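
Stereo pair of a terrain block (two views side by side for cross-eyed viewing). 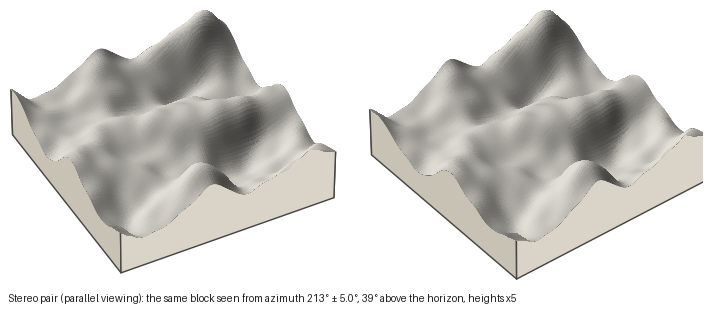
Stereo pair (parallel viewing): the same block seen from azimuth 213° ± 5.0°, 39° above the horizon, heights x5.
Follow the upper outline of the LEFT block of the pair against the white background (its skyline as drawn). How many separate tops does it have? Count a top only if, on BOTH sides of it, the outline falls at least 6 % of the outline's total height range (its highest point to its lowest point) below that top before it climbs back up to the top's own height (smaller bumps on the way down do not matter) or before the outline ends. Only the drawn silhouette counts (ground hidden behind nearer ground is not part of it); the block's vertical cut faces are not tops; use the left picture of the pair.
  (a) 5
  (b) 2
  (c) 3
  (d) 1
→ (b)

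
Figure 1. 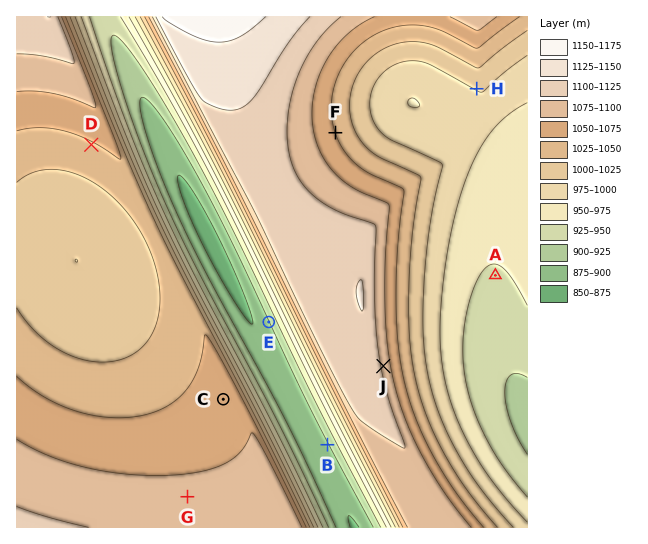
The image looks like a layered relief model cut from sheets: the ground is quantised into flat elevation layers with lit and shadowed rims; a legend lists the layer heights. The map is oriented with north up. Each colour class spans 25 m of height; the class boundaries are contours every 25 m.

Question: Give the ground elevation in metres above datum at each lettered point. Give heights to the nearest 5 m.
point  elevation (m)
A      950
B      895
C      1065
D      1050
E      900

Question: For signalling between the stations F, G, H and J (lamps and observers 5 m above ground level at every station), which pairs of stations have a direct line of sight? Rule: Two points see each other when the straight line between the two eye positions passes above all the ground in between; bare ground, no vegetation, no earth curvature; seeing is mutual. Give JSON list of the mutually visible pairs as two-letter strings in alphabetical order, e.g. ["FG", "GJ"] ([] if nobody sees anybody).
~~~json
["FH", "HJ"]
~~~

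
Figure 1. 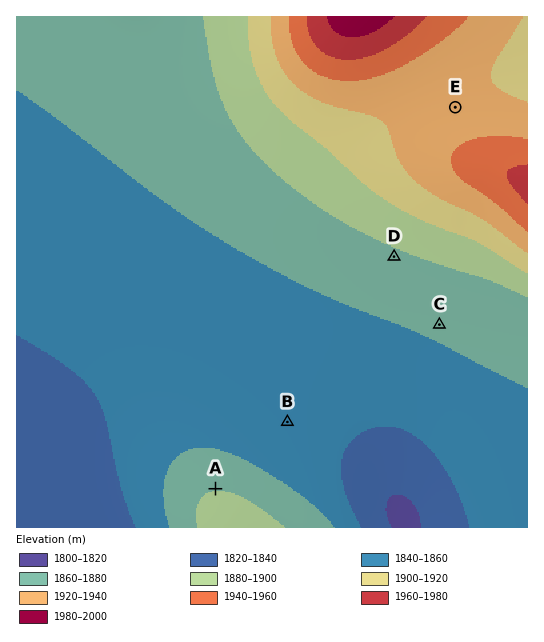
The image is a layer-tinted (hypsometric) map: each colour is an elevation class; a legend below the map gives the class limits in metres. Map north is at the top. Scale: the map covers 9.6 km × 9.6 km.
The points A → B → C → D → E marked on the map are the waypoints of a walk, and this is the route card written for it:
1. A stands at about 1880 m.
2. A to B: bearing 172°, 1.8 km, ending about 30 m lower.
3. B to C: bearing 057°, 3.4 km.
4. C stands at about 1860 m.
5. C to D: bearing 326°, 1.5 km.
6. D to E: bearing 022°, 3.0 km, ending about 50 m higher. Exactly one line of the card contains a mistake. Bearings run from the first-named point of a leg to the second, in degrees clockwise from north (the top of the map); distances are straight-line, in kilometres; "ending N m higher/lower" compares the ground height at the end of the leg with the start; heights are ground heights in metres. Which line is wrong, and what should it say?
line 2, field bearing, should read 47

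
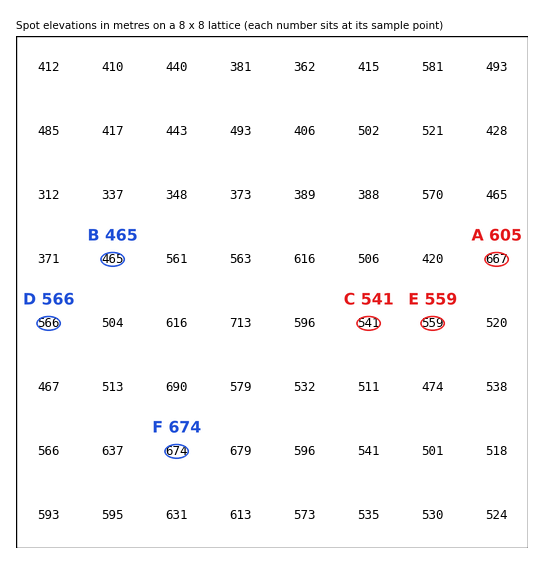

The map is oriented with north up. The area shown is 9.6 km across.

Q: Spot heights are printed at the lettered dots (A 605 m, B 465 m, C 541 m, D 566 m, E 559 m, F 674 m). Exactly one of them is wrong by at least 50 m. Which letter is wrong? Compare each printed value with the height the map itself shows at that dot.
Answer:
A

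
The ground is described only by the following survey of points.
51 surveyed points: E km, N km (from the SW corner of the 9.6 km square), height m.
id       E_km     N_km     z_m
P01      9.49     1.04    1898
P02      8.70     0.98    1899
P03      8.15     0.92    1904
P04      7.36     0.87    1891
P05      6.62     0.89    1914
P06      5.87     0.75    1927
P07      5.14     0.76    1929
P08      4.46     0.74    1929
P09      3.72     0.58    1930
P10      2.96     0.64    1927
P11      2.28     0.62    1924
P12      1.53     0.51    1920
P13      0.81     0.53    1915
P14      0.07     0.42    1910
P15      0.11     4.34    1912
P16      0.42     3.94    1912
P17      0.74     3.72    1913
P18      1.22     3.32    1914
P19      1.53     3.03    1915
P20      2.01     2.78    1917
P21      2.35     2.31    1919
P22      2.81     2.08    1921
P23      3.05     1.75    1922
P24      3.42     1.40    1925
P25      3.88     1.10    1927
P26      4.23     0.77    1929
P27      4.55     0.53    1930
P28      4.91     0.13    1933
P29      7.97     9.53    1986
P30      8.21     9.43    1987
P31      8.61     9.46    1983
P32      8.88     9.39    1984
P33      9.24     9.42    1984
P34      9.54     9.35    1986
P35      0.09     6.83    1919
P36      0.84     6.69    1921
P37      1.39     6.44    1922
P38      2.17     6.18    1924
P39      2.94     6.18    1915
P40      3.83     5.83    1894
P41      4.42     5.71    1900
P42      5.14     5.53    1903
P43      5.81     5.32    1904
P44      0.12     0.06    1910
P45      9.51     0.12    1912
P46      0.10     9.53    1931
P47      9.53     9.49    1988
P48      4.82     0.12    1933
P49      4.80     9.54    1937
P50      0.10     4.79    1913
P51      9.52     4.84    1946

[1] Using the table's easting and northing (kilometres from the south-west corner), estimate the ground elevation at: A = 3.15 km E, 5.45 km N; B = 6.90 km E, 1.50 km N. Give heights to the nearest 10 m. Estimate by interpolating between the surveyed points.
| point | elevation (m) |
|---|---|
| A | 1920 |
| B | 1890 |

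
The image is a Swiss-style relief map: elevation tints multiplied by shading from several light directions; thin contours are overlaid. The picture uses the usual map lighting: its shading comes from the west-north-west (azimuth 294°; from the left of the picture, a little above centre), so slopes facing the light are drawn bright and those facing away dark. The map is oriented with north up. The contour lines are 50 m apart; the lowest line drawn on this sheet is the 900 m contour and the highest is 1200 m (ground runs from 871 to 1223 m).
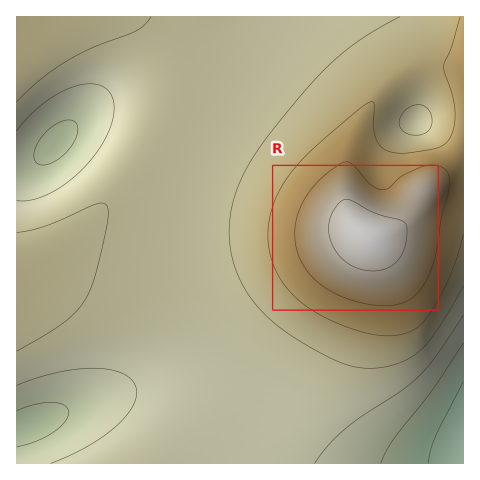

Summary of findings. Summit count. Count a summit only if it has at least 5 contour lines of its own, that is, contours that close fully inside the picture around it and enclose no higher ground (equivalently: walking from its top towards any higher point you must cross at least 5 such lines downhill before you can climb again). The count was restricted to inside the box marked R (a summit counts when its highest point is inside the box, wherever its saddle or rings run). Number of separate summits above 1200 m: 0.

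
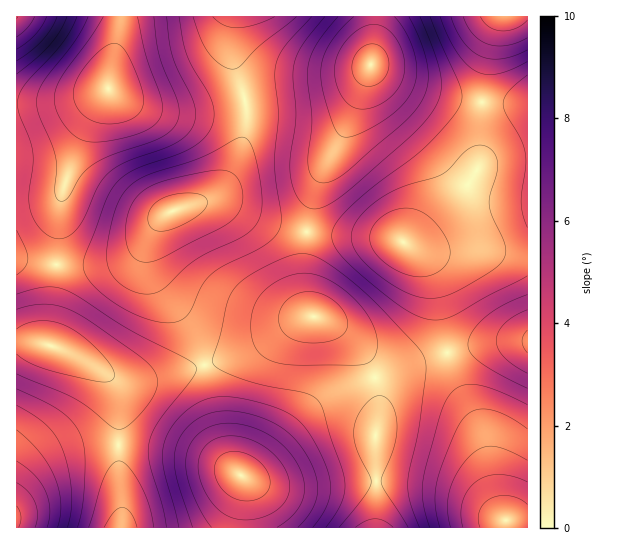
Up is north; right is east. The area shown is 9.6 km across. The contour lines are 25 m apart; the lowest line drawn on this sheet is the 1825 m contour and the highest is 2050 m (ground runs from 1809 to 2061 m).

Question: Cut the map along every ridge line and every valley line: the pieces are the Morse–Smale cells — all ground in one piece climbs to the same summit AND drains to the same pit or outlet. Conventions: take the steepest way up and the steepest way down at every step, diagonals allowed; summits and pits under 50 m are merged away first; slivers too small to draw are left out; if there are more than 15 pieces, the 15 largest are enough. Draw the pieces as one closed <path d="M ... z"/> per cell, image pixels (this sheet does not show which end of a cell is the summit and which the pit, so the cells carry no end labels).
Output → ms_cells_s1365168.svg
<path d="M234 16l-113 0-14 73-34 11-57 5 1 154 41 6 37 0 22-4 17-9 29-36 16-8 30-9 14-13 16-31 8-30-2-24-12-38-2-16z"/><path d="M371 65l-23 58-29 58-8 26-4 24 19 4 60 2 13 3 20 9 15 3 57-1 36 4 1-150-59-4-38-8-29-10z"/><path d="M314 316l-23 8-28 19-21 10-38 13 20 84 5 12 14 15 2 6 0 45 131-1-1-88 4-21 0-27-3-12-8-18-9-14-21-19z"/><path d="M374 16l-139 0-2 2-2 29 2 16 14 44-2 26-6 22-12 26-14 15-12 7 22 0 40 18 27 8 17 2 4-24 8-26 29-58 23-57 4-33z"/><path d="M217 201l-18 2-32 10-8 9-6 11-4 16 4 25 10 17 25 34 11 21 6 19 37-12 21-10 28-19 21-9-5-10-3-16 0-39 3-17-44-12-26-13z"/><path d="M29 341l-13 1 0 185 105 1 0-38-2-17-2-84-10-14-30-19-26-11z"/><path d="M447 353l-60 18-10-2-9-8 11 30 0 27-4 21 2 89 128-1 0-8-5-8-8-26-9-50-23-46z"/><path d="M157 224l-23 28-23 11-16 2-37 0-41-6-1 82 23 2 16 4 68 34 31-2 49-14-4-19-11-21-25-34-12-25-2-17z"/><path d="M203 365l-64 16-16 0-14-4 6 6 4 11 0 79 2 17 1 38 122-1 1-44-2-6-14-15-5-12-15-68z"/><path d="M313 232l-6 1-3 17 0 39 3 16 6 11 14 5 15 10 15 14 15 20 7 6 19-3 49-15-12-72-6-14-15-18-20-10-68-4z"/><path d="M527 16l-152 0-4 49 7 6 24 12 29 10 50 10 46 1z"/><path d="M527 341l-44 3-35 9 8 26 25 52 14 64 5 16 6 9 22-2z"/><path d="M414 247l-3 0 13 12 11 22 8 54 4 18 36-9 45-3-1-86-36-4-57 1z"/><path d="M119 16l-102 0-1 87 23 1 26-3 42-12 13-63z"/><path d="M527 519l-21 1-1 7 22 1z"/>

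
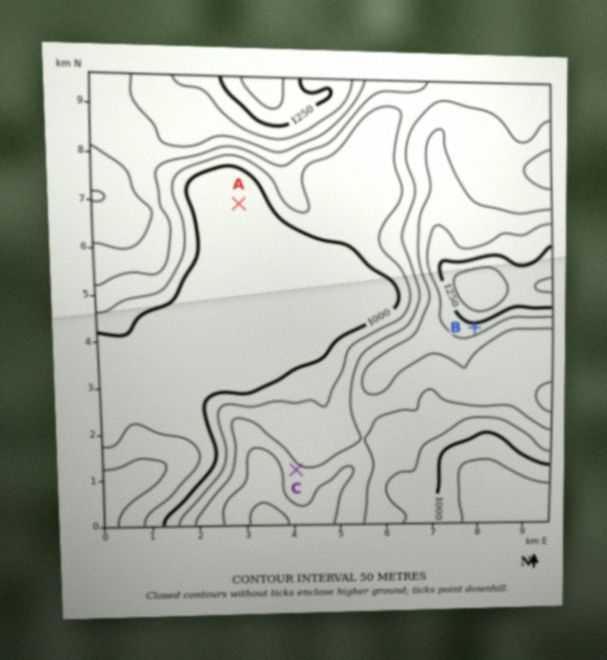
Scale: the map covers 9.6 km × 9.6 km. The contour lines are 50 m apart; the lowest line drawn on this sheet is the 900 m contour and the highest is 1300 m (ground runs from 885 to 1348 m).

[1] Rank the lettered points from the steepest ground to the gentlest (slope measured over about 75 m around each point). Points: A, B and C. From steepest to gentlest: B C A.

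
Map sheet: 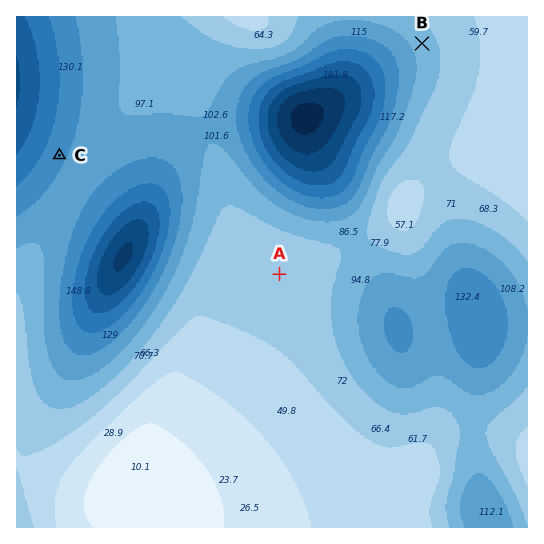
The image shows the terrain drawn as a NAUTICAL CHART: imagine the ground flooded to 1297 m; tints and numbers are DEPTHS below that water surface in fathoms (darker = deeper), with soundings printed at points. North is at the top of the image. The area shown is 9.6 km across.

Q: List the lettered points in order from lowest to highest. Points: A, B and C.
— C B A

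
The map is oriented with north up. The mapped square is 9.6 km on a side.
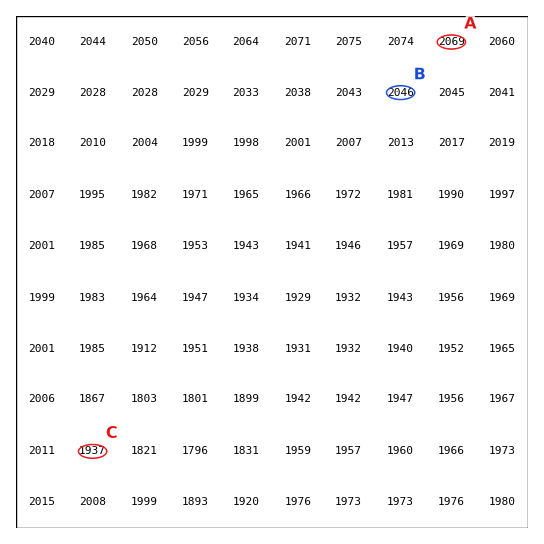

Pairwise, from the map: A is higher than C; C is lower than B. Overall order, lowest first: C B A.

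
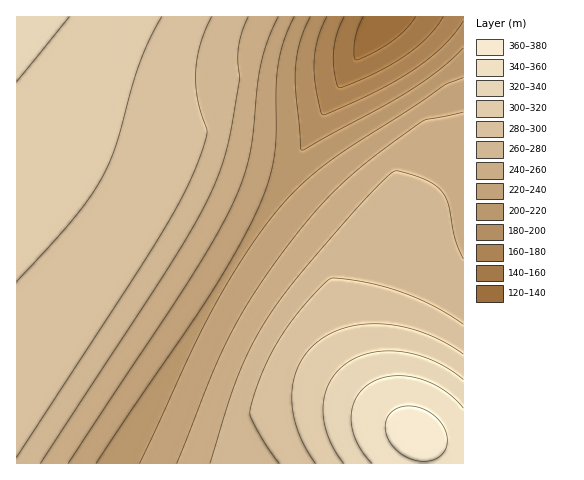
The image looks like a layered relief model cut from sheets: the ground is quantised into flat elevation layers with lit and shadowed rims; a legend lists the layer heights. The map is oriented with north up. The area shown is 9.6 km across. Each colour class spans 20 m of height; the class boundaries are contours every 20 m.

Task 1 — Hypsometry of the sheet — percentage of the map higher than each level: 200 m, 93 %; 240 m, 74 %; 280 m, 44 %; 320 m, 8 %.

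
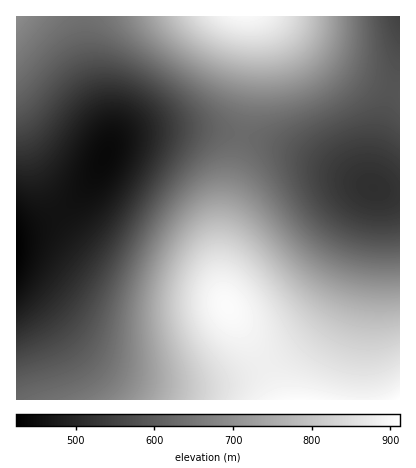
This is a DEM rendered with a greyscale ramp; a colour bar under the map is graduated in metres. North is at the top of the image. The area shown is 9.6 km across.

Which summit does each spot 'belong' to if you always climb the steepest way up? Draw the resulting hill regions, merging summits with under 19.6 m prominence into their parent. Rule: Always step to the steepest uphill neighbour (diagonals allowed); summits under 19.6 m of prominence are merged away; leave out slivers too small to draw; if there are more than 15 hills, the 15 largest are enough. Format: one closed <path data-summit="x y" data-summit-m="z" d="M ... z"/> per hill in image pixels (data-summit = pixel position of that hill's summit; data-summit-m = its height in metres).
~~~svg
<path data-summit="228 306" data-summit-m="904" d="M198 129l-46 1-32 8-11 10-18 34-23 24-28 18-24 8 0 50 18 13 39 43 21 20 20 13 36 11 44 3 34-6 44-18 30-21 17-20 15-26 28-84 11-22-53-26-36-15-38-11z"/><path data-summit="244 16" data-summit-m="899" d="M400 16l-314 0 1 40 6 24 16 48 0 18 11-8 24-7 54-2 26 3 34 7 36 12 78 36 0-15 6-32 22-78z"/><path data-summit="400 400" data-summit-m="912" d="M400 63l-24 87-4 22 1 16-11 22-28 84-15 26-17 20-30 21-44 18-34 6-44-3-28-8-28-16-21-20-39-43-18-13 0 118 384 0z"/><path data-summit="16 16" data-summit-m="694" d="M84 16l-68 0 0 215 24-7 28-18 23-24 18-36 0-18-16-48-6-24z"/>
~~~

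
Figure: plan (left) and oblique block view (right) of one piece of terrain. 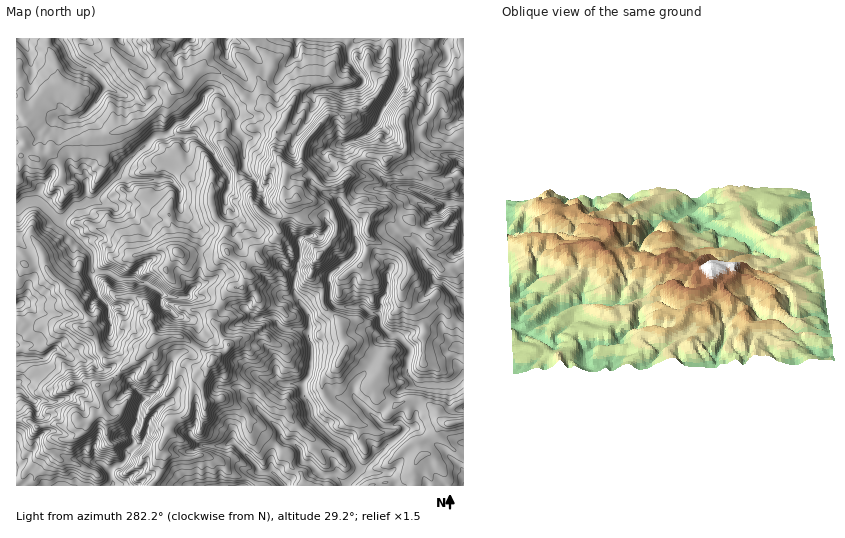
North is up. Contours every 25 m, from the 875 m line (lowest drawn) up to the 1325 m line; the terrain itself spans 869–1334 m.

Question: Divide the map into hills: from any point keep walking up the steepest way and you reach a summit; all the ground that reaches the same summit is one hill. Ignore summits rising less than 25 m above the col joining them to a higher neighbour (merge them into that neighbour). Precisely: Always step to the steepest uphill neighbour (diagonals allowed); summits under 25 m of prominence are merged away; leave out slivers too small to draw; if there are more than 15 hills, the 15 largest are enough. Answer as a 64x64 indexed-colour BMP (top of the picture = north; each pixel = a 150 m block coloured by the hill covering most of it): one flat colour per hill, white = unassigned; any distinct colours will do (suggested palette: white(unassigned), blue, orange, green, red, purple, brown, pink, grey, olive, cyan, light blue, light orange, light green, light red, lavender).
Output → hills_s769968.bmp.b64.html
<image width="64" height="64" href="data:image/bmp;base64,Qk12CAAAAAAAAHYAAAAoAAAAQAAAAEAAAAABAAQAAAAAAAAIAAATCwAAEwsAABAAAAAAAAAA////ALR3HwAOf/8ALKAsACgn1gC9Z5QAS1aMAMJ34wB/f38AIr28AM++FwDox64AeLv/AIrfmACWmP8A1bDFAEREREREEREzMxEzMzMRERERERERERERERERERERERERRERERERBETMzMzMzMxERERERERERERERERERERERERFEREREREEUMzMzMzMzERERERERERERERERERERERERERRERERERERDMzMzMzMREREREREREREREREREREREREeEUREREREREQzMzMzMREREREREREREREREREREREREe4RFEREREREREMzMzMzEREREREREREREREREREREREe7hEUREREREREQTMzMzMRERERERERERERERERERERHu7uERFERERERERBEzMzMRERMRERERERERERERERERHu7u4REUREREREREMzMzMzMzMxERERERERERERERERHu7u7hERREREREREQzMzMzMzMxERERERERZmEREREREe7u7uERRERERERERDMzMzMzMzERERERERZmYRERERER7u7u4RFEREREREREQzMzMzMzERERERERFmZmERERERHu7uERERERRERERERDMzMzMzMRETMxERFmZmZhEREREe7u4RERERERREREREVTMzMzMxETMzMREWZmZmERERERHu7hERERERFERERFVVUzMzMzMzMzMxERZmZmYREREREREREREREREUREREVVVVMzMzMzMzMzEREWZmZmEREREREREREREREURERDM1VVUzMzMzMzMzMRERZmZmZhERERERERERERERREERM1VVVTMzMzMzMzMxERFmZmZmYRERERERERu7ERERERE1VVVVUzMzMzMzMzEREWZmZmZhERERERERu7u7u7EREVVVVVVVUzMzMzMzERERZmZmZmERERERERG7u7u7u7sRVVVVVVVVMzMzMzERERFmZmZmZhERERERERu7u7u7u7VVVVVVVVUzMzMzMREREWZmZmZmYREREREREbu7u7u7tVVVVVVVVTMzMzMzERERZmZmZmZhERERERERu7u7u7u1VVVVVVVTMzMzMzMxERERZmZmZhERERERERu7uxEbu7VVVVVVUzMzMzMzd3EREREWZmZmERERERERGxEREREbtVVVVVMzMzMzMxd3cREd0RFmZhERERERERERERERERtVVVVVUzMzMxEREXd3Ed3d0REREREREREREREREREREVVVVVVYiIERERERd3d33d3REREREREREREREREREREVVVVVWIiIiBERERd3d3fd3dERERERERERERERERERERVVVViIiIiIdxERd3d3d93d0RERERERERERERERERERFVERGIiIiIh3d3d3d3dx3d3RERERERERERERERERERERERERiIiIiHd3d3d3dxHd3d0RERERERERERERERERERERERGIiIiId3d3d3dxER3d3d0REZmZERERERERERERERERGIiIiIh3d3d3dxERHd3d3dmZmZmREREREREREREREREYiIiIiHd3d3dxERHd3d3RGZmZmZERERERERERERERERiIiIiId3d3d3ERER3dERGZmZmZkRERERERERERERERGIiIiIh3d3d3EREREREREZmZmZkRERERERERERERERGIiIiIgREXd3ERERERERERmZmZkREREREREREREREREYiBERgRERF3ERERERERERGZmZmREREREREREREREREYiBEREREREXERERERERERGZmZmZERGZERqhERERERERERERERERERERERERERERERmZmZmZmZkRGqoRERESIREREREREREREREREREREREREZmZmZmZEREaqqERERIiERERERERERERERERERERERERERGZnMwRERqqoREREiIhEREREREREREREREREREREREREczMzBERGqqqEREiIiIREREREREREREREREREREREREczMzBEREaqqqqoiIiIhEREREREREf/xERERERERERHMzMzBERERqqqqqiIiIiIREREREREf//ERERERERERHMzMzMwRERGqqqqiIiIiIiEREREREf//8RERERERERHMzMzMzBEREaqqqqIiIiIiIhEREREf///xEREREREREczMzMzMERERqqqqIiIiIiIiIREREf////ERERERERERHMzMERERERGqqqoiIiIiIiIiIv//////ERERERERERERzMEREREREaqqqiIiIiIiIiIiL/////ERERERERERERERERERERERqqqqoSIiIiIiIiIi////8RERERERERERERERERERERGqoRERESIiIiIiIiIv/xEREREREREREREREREREREREaoREREREiIiIiIiIiIhERERERERERERERERERERERERqhERERERIiIiIiIiIiERERERERERERERERERERERERGqERERERESIiIiIiIiIhEREREREREREREREREREREREaoRERERERIiIiIiIiIiIRERERERERERERERERERERERGhERERERIiIiIiIiIiIhERERERERERERERERERERERERERERESIiIiIiIiIiIiIREREREREREREREREREREREREREREiIiIiIiIiIiIiIhERERERERERERERERERERERERERESIiIiIiIiIiIiIiERERERERERERERERERERERERERESIiIiIiIiIiIiIiIRERERERERERERERERERERERERERIiIiIiIiIiIiIiIhERERERERERERERERERERER"/>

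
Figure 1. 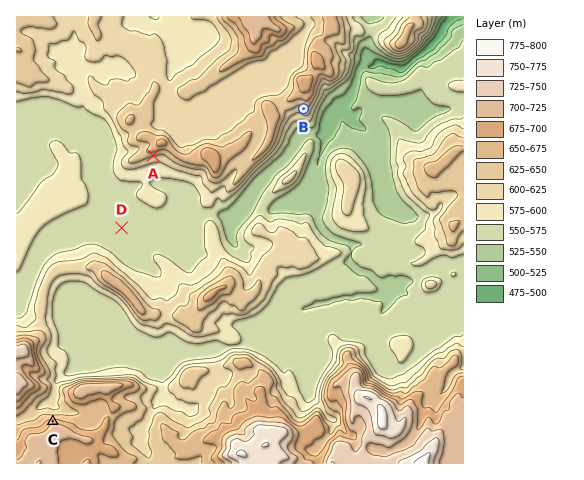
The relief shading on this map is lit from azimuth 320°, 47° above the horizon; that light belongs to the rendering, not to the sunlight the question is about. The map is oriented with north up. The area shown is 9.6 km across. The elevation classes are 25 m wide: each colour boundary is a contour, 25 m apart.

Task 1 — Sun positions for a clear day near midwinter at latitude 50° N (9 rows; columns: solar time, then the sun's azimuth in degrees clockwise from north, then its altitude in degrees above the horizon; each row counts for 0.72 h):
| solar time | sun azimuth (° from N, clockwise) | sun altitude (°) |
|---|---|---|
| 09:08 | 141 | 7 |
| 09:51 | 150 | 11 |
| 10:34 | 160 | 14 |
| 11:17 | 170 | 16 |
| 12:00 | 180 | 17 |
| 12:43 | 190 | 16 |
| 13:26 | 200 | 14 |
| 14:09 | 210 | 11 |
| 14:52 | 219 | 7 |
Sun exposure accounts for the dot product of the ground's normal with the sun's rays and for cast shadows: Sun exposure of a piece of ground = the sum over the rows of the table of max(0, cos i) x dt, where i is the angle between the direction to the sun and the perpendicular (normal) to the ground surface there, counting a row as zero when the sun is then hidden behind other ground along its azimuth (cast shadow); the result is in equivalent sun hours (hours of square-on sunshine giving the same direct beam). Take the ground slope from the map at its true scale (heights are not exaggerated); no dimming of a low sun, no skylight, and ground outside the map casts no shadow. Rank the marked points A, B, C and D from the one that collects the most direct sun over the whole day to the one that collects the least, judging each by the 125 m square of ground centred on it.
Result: A > B > D > C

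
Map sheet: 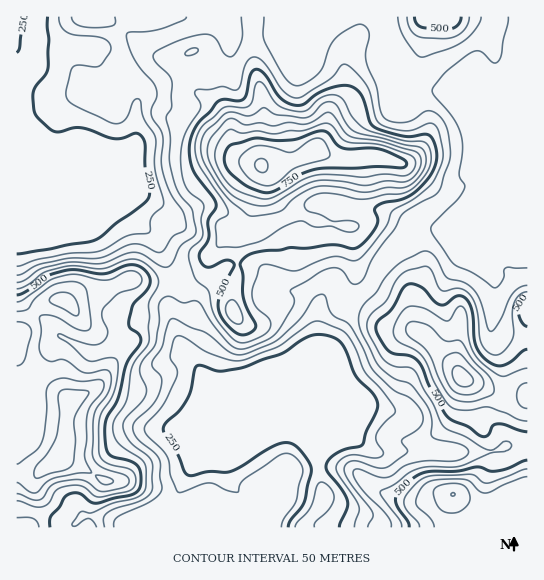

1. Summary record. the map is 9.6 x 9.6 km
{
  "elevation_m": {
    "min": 180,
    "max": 860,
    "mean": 420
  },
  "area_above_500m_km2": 27.5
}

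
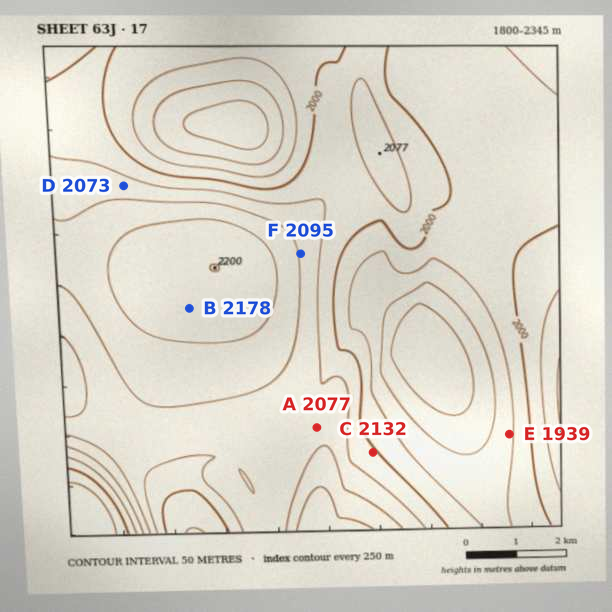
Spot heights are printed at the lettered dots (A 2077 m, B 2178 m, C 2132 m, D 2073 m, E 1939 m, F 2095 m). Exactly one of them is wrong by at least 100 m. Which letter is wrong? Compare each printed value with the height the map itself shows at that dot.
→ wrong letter C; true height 2007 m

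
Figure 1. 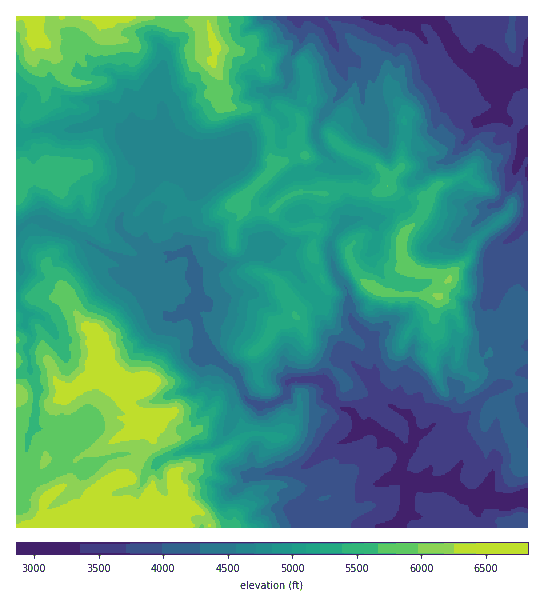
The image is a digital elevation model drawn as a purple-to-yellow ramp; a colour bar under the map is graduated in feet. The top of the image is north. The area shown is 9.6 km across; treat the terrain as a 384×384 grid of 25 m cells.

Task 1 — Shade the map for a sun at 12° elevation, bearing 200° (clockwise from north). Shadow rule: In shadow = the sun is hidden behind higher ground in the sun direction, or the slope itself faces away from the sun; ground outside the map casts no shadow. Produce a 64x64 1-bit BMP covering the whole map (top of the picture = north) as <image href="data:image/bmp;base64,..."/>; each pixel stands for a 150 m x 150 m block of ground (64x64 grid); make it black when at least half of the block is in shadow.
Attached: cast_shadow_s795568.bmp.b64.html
<image width="64" height="64" href="data:image/bmp;base64,Qk0+AgAAAAAAAD4AAAAoAAAAQAAAAEAAAAABAAEAAAAAAAACAAATCwAAEwsAAAIAAAAAAAAA////AAAAAADAADLvwABwQPEAYP/gAHDf74Mj/8AAAf8Hv2f/gBAH/xPf5/+AH7/jHePv//APvwAP/+//+AOWAAZ////8AYAAAj9//A4AgAAADz/4A49AAAAAD/AB5wAAHhgP8IB+EAAYBA//wDxMAEABh//gYMAAAAAH//nDgAAAAf///4YAAHAAf//vDAAY4gA/+P8YBgjng//5/nAGAefP//D88ARhb5//8AHgAODPH//gAMAAYN8//8AAAAAA/j//wAYQAADeP//ABHAAQPx//8AA4IDA8P//wNhAAfDB///BgMAB8AH//8AYAAPwQ///wDiD/uBT//+AcY/44Cf//wDzngPwD///D+O+P/AH//8P4z5/8B///wfDPv/wP///AQMMf/Q///8AAOR/wj//4AAAeL/hPB/AAA54z/AAB8AAABDH/QADAIEAAEf/AAAAcMAAA+8AAAB4fjjwHwAAADx/+f5/AAAAHh/yP/9AEAAeA8f//89wAA7HH///z/gABM5///9/+AAAzP///z/4AAAN////B/AAAA//f/4AMAABj/4//gAAAAs//n//AIAAP/P8//8AAAA/9/j//wAAAD9n+f//A/AAPOf5//8BcAA47/v//wAAACF/+//9AAAAA//n//kAAcB7/5//MBgHgH//v/4AGAAA/////gAAAAD////+AA=="/>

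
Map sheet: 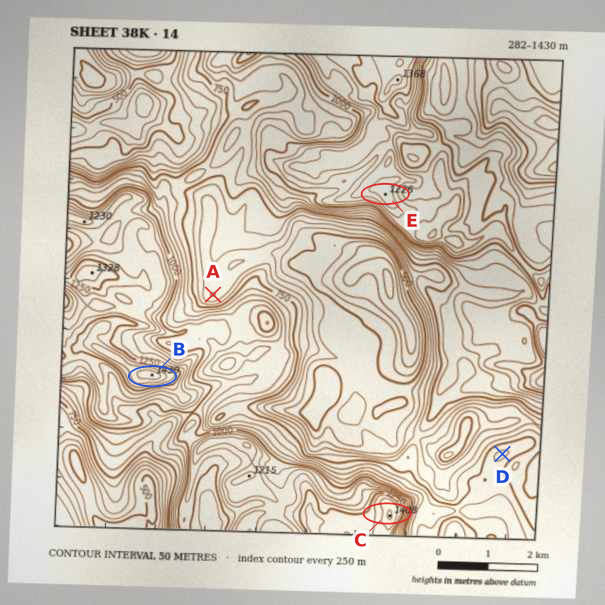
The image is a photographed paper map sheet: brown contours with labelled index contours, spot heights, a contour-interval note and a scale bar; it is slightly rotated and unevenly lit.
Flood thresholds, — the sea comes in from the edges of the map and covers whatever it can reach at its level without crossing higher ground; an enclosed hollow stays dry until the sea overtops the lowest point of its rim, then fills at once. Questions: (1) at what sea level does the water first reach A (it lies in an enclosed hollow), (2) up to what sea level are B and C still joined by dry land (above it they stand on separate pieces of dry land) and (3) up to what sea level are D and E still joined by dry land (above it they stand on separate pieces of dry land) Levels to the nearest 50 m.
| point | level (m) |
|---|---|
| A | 650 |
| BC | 1000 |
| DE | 750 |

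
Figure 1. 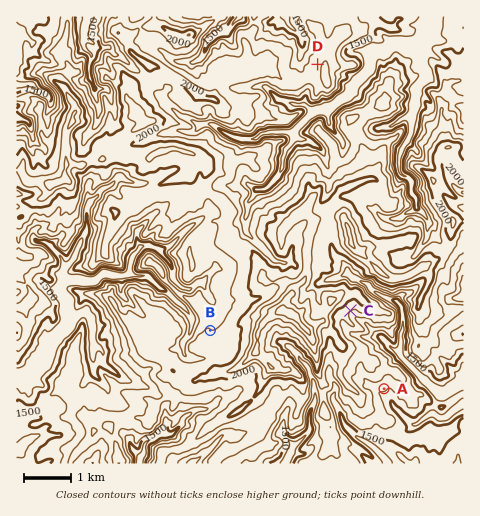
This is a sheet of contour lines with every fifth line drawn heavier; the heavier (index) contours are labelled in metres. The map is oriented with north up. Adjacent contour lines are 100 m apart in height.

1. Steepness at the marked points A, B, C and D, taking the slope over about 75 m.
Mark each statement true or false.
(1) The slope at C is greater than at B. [true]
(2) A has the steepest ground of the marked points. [false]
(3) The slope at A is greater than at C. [false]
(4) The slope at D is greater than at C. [false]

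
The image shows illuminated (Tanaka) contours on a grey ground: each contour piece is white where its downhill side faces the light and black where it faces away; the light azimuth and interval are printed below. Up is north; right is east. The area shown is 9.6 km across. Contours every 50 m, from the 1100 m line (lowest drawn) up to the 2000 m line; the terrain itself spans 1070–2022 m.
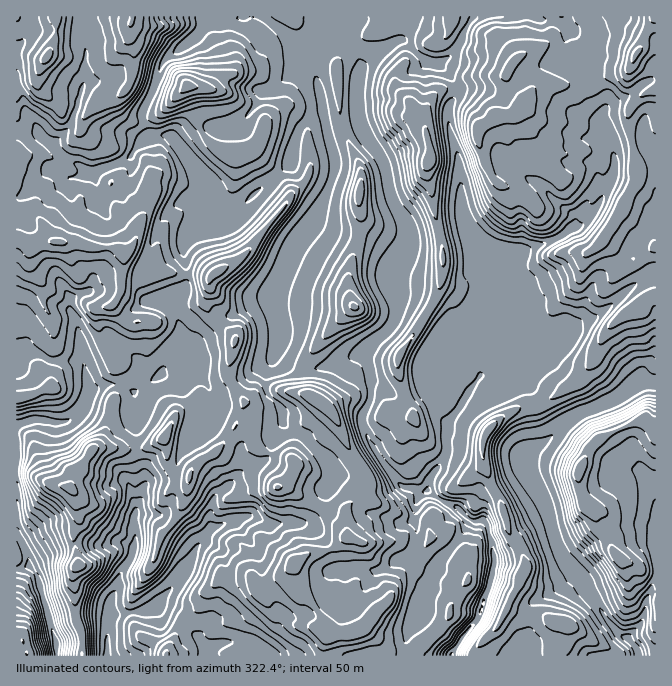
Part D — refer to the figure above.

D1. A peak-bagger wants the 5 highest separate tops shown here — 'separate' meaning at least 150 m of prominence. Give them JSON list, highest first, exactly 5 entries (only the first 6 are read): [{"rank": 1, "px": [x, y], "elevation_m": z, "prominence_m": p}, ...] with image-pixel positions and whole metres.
[{"rank": 1, "px": [47, 57], "elevation_m": 2022, "prominence_m": 952}, {"rank": 2, "px": [189, 85], "elevation_m": 1869, "prominence_m": 276}, {"rank": 3, "px": [430, 160], "elevation_m": 1795, "prominence_m": 228}, {"rank": 4, "px": [217, 272], "elevation_m": 1770, "prominence_m": 209}, {"rank": 5, "px": [70, 488], "elevation_m": 1761, "prominence_m": 218}]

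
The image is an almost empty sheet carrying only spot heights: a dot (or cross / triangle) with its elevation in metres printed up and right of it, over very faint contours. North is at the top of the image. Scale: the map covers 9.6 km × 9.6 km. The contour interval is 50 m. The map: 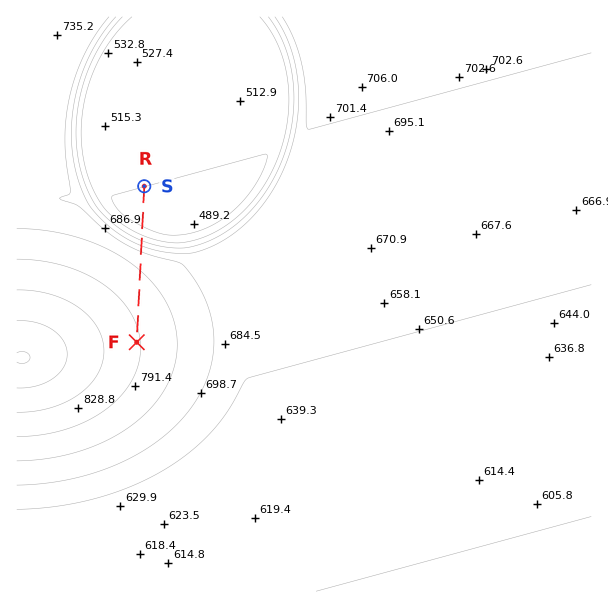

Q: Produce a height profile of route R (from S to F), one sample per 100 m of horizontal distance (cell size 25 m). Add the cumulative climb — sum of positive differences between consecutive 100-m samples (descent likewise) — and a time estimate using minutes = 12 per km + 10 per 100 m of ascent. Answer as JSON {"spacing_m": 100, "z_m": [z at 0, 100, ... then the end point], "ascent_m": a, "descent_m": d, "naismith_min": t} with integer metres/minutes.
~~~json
{"spacing_m": 100, "z_m": [500, 499, 498, 496, 495, 494, 493, 507, 543, 596, 654, 703, 732, 742, 750, 756, 763, 769, 775, 781, 786, 790, 795, 798, 801, 803, 805, 805], "ascent_m": 311, "descent_m": 7, "naismith_min": 62}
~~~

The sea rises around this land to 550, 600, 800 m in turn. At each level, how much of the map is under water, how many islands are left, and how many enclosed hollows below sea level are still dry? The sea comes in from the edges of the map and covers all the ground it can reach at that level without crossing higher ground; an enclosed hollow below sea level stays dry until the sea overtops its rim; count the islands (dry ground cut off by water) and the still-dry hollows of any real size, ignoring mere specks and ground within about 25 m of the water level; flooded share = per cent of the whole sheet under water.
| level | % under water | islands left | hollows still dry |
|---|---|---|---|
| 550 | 12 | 0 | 0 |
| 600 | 16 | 0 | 0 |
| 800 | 95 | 0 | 0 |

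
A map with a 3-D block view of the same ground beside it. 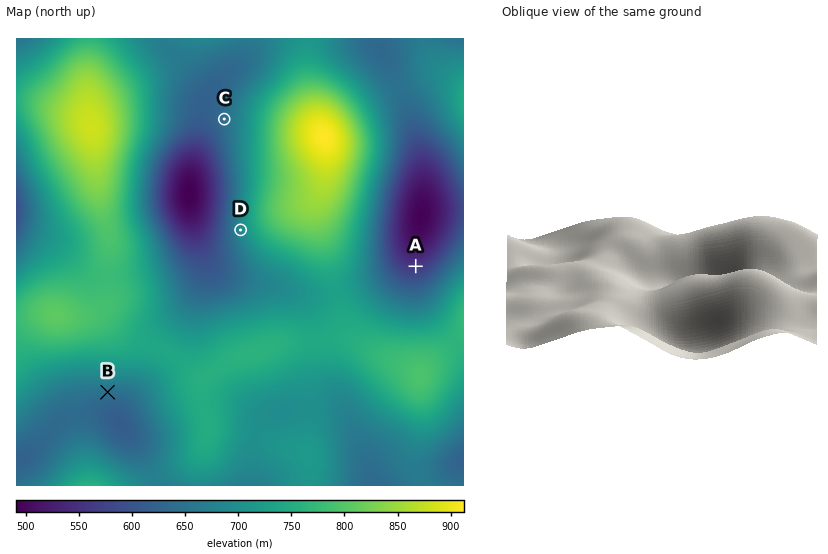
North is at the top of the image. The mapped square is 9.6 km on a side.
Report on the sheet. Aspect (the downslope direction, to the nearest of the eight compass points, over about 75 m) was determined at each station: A N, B S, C W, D W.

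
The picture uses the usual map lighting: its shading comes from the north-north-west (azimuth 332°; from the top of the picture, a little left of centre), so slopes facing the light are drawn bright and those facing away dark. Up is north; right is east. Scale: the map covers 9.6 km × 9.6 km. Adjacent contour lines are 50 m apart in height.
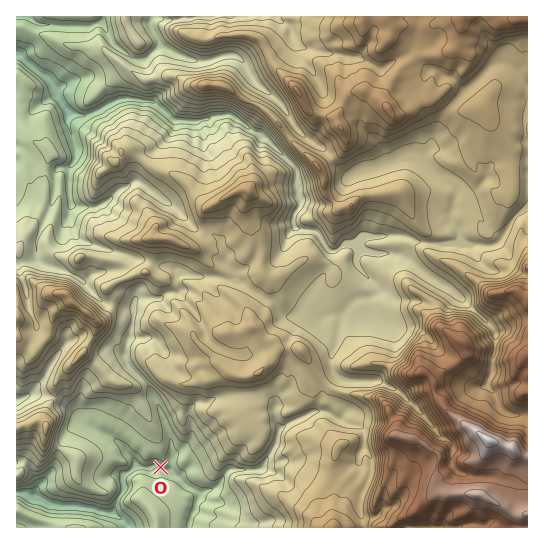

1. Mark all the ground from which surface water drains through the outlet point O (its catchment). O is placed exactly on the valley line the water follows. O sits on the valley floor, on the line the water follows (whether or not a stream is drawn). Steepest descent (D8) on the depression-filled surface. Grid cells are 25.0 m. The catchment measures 21.722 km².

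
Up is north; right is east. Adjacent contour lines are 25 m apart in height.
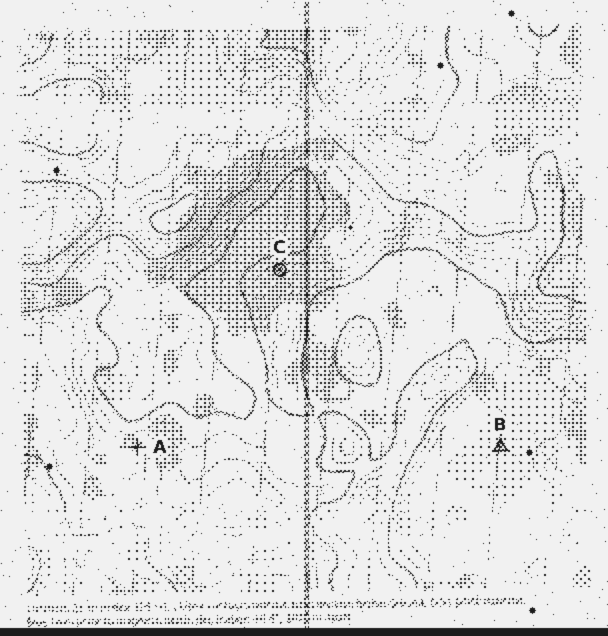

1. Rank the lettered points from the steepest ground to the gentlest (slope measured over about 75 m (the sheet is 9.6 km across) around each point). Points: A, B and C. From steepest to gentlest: C A B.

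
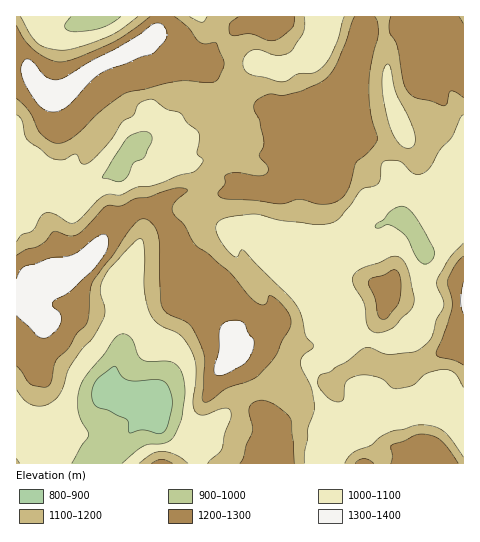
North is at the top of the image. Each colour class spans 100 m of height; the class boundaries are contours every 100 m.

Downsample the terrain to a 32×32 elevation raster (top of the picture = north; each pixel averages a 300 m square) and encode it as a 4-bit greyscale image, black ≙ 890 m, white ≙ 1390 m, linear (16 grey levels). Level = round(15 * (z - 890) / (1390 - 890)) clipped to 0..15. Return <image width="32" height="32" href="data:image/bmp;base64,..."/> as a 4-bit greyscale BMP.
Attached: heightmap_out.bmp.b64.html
<image width="32" height="32" href="data:image/bmp;base64,Qk12AgAAAAAAAHYAAAAoAAAAIAAAACAAAAABAAQAAAAAAAACAAATCwAAEwsAABAAAAAAAAAAAAAAABEREQAiIiIAMzMzAERERABVVVUAZmZmAHd3dwCIiIgAmZmZAKqqqgC7u7sAzMzMAN3d3QDu7u4A////AFVEMRJHh1V4mqp1Vomau6hVRUMhIzVVaJqqdVRWiaqWVVVDIQADVWeaqXVUVWZ3ZVVVMRAAAlZnmqmGVVVVVVVndTAAAAFph5mYdmZlVVVViZYxAAACWamYd3Z2ZmZlVpqXUgARE1rMqYdmZ3eHdmeqqGQhNERp3tqYZmZ4d3iZu7qGQjVVes7bqHZVZlVXmr3bl1RFZ5rOy6l1VVZlVpre26hlVomqvLqpZVVYl1WL7tupZVeaqqqpmFVVaalla+7tuVVXmqqqmYVVVXmpZYve7+tkV5qqqYdVVVV5mVV6vN3upleaqpd1VVVVVndDWYmqvshnqql2ZlVUREVVM0ZnmZvKiKqYZWVVVVVEQzRVVnZpqqmpiHZmZ3d2VDI0RVVVVpmqqXiYiZmZl1VEREVVVURWeJmZmqqqqql2VVVFVVVUM1VXeJmZqqqqh1VlRVVmZkI0VWeIiaqqqphmh1VWiHdjI1VniImqqqqph3hlaKqXdTNVZ4iJqqqqqYZohnqqqYdVVXiImaqqqql1eIeb3LqYdWeJmZqqq7upZomYvu7aqZiJmZiJmZq7qWiamc7N7LqqqZmYd2Z4rKhpqZrMqr3cu7qqqGVWZou5eaqruXeJve3Lqph2d1VquYq7u5ZURWnO26mZmZhlWLqau7t1QyI1i8qHiaqqdVeqmru6"/>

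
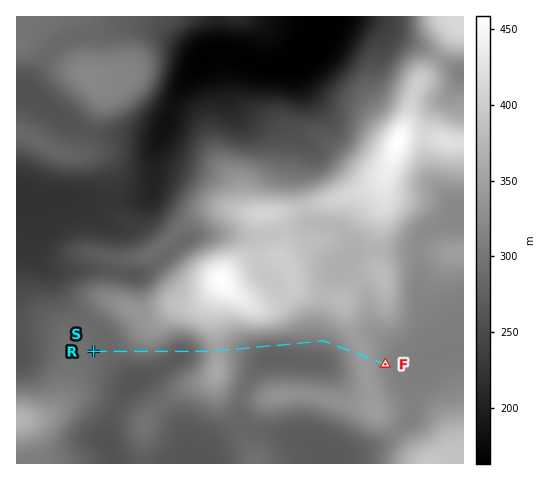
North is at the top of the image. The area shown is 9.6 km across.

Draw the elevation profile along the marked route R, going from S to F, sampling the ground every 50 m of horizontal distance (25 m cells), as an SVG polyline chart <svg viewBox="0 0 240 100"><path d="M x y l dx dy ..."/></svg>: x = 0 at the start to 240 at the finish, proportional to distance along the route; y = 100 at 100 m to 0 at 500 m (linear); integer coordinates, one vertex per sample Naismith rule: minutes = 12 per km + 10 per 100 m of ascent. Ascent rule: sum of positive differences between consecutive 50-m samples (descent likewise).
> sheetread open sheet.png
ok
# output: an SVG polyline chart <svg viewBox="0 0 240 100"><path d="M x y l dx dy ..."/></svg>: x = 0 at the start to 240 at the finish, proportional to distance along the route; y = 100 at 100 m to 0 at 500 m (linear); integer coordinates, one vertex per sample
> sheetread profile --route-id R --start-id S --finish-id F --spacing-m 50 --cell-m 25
<svg viewBox="0 0 240 100"><path d="M0 53l2 0 2 0 2 0 2 0 1 1 2 0 2 0 2 0 2 0 2 0 2-1 2 0 2 0 1-1 2 0 2 0 2-1 2 0 2-1 2 0 2 0 2 0 1 0 2 0 2 0 2 0 2 1 2 1 2 0 2 1 2 1 1 1 2 0 2 1 2 1 2 0 2 0 2 0 2 0 2-1 1 0 2-1 2-2 2-1 2-2 2-2 2-3 2-2 2-1 1-2 2-1 2-1 2 0 2 0 2 1 2 0 2 1 2 1 1 2 2 1 2 1 2 1 2 1 2 1 2 1 2 1 2 1 1 0 2 1 2 0 2 0 2 1 2 0 2 0 2 0 2 0 1 0 2 0 2 0 2-1 2 0 2 0 2 0 2 0 2-1 1 0 2 0 2 0 2-1 2 0 2 0 2 0 2-1 2 0 1 0 2 0 2-1 2 0 2 0 2 0 2 0 2 0 2 0 1-1 2 0 2-1 2-1 2-1 2-1 2-1 2 0 2-1 1-1 2 0 2-1 2 0 2 0 2 0 2 0 2 1 2 0 1 1 2 1 2 1 2 0 2 1 2 1"/></svg>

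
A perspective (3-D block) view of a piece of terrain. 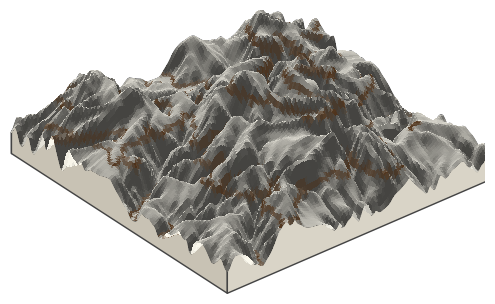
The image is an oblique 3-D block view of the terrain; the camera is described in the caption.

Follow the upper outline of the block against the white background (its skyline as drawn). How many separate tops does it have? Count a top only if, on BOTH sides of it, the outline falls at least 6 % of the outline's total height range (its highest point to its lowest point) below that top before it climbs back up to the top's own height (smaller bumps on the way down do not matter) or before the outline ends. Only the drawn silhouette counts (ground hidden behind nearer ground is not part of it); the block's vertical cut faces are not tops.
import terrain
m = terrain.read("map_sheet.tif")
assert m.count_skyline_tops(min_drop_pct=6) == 3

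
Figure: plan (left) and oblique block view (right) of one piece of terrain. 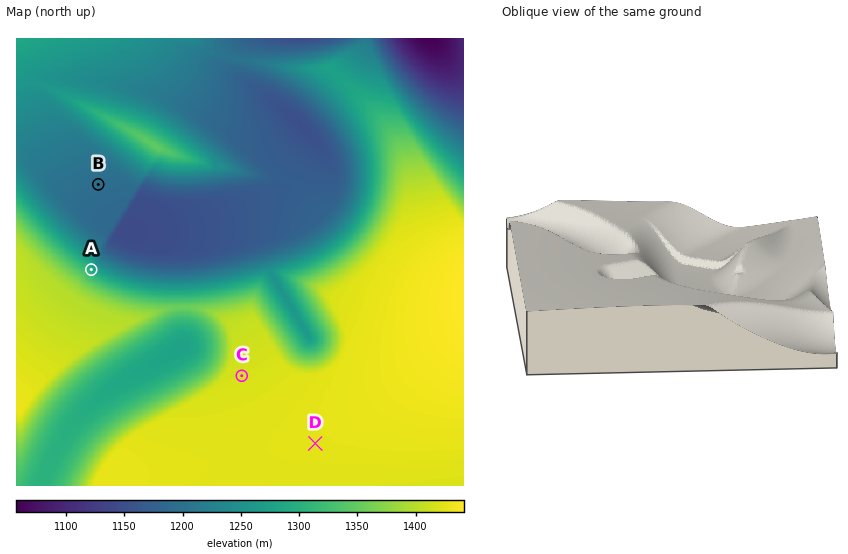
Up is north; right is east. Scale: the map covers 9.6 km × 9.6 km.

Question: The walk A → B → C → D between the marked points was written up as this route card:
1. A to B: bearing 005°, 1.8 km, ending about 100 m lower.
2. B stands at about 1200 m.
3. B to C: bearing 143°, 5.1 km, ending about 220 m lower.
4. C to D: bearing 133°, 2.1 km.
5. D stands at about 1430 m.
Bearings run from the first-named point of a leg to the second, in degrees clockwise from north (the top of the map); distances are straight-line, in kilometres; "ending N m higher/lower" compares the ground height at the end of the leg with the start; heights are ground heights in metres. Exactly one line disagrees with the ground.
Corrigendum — Line 3: it should read "ending about 220 m higher".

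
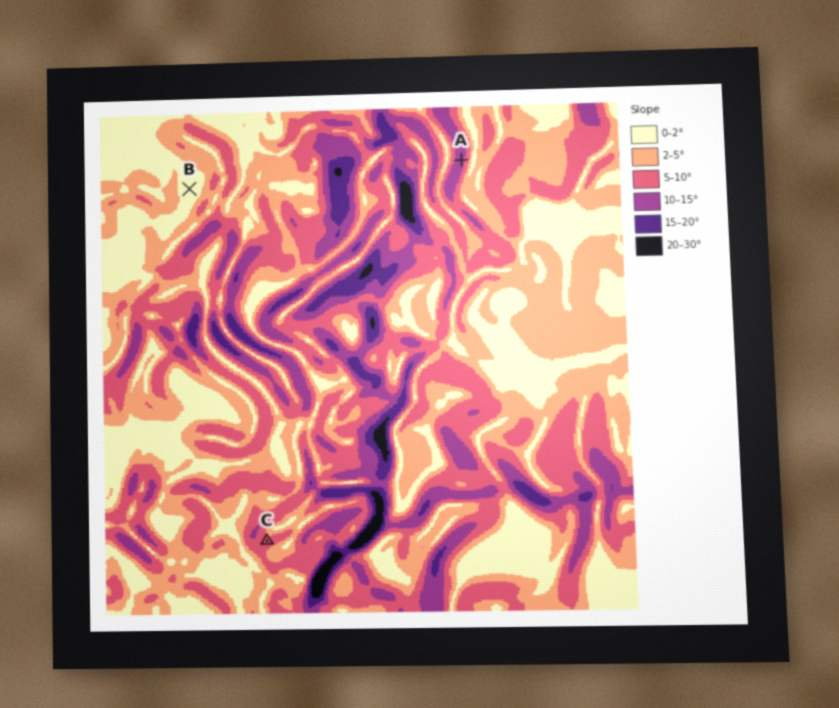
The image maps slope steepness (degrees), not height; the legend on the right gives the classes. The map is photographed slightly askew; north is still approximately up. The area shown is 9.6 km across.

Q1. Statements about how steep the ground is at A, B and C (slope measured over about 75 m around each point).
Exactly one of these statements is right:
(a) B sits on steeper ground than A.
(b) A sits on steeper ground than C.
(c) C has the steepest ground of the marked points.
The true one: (b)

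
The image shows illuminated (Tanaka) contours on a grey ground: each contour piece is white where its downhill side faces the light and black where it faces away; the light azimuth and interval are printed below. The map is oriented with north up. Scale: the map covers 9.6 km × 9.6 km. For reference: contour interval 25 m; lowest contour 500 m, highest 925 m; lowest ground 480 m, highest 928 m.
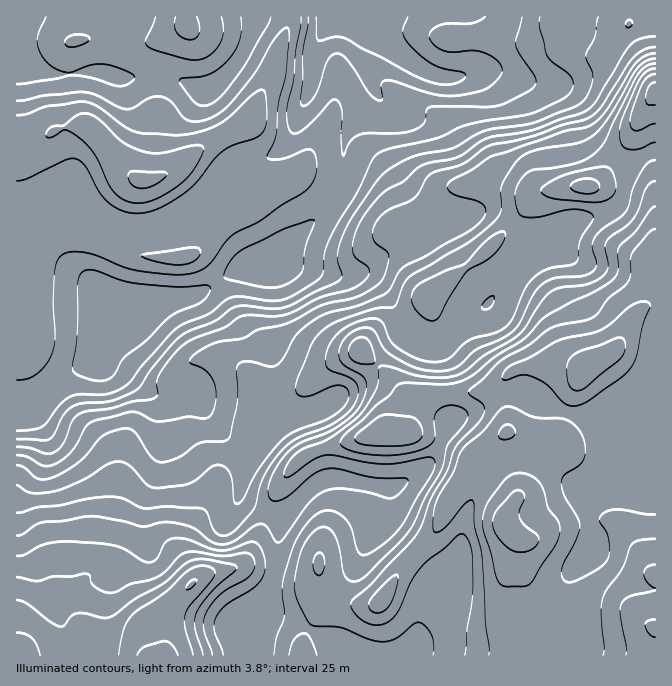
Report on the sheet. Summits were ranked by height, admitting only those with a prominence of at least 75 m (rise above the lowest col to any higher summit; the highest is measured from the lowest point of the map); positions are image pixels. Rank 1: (145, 180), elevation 653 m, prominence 97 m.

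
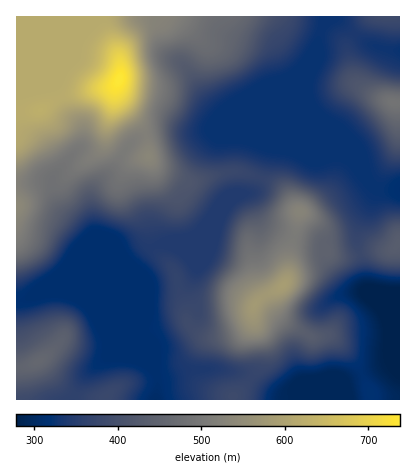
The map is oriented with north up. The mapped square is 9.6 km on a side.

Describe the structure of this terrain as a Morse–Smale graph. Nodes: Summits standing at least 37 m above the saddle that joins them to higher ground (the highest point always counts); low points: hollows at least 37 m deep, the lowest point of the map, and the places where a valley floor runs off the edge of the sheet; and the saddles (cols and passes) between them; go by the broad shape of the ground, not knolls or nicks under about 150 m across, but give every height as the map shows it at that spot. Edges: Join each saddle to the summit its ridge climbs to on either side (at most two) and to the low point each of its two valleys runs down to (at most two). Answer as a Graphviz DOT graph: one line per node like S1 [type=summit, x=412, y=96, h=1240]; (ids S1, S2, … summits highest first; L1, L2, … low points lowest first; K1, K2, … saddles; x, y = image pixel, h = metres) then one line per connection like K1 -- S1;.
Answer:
graph terrain {
  S1 [type=summit, x=120, y=80, h=738];
  S2 [type=summit, x=284, y=286, h=588];
  S3 [type=summit, x=394, y=102, h=489];
  S4 [type=summit, x=38, y=362, h=459];
  S5 [type=summit, x=398, y=244, h=431];
  S6 [type=summit, x=386, y=16, h=385];
  L1 [type=low, x=388, y=320, h=278];
  L2 [type=low, x=156, y=400, h=303];
  L3 [type=low, x=400, y=190, h=314];
  K1 [type=saddle, x=360, y=254, h=381];
  K2 [type=saddle, x=252, y=378, h=371];
  K3 [type=saddle, x=260, y=178, h=368];
  K4 [type=saddle, x=354, y=34, h=338];
  K5 [type=saddle, x=322, y=30, h=325];
  K6 [type=saddle, x=370, y=186, h=324];
  K7 [type=saddle, x=158, y=376, h=311];
  K1 -- S2;
  K1 -- S5;
  K1 -- L1;
  K1 -- L3;
  K2 -- S2;
  K2 -- L1;
  K2 -- L2;
  K3 -- S1;
  K3 -- S2;
  K3 -- L2;
  K3 -- L3;
  K4 -- S3;
  K4 -- S6;
  K4 -- L3;
  K5 -- S1;
  K5 -- S3;
  K5 -- L3;
  K6 -- S2;
  K6 -- S3;
  K6 -- L3;
  K7 -- S2;
  K7 -- S4;
  K7 -- L2;
}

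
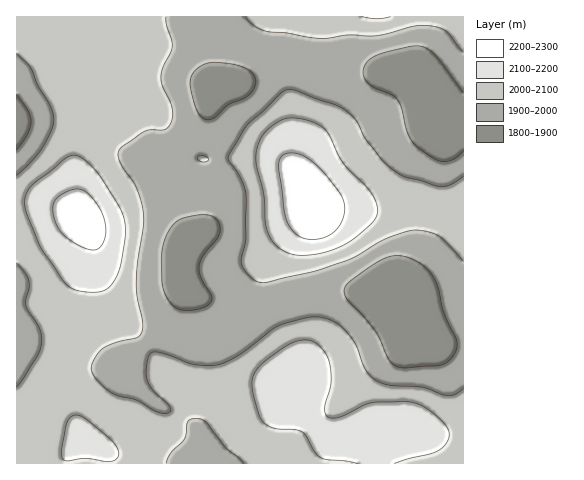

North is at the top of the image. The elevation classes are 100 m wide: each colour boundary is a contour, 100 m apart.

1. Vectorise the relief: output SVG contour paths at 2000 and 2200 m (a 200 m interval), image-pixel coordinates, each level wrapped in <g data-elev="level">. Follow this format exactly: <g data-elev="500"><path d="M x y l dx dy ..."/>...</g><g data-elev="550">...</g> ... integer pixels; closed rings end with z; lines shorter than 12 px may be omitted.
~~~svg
<g data-elev="2000"><path d="M166 463l5-10 13-14 4-18 3-2 5-1 10 4 19 25 19 16"/><path d="M463 388l-8 6-8 2-24-9-32-2-13-3-7-5-5-6-10-27-11-14-13-10-16-3-12 1-26 8-37 28-23 11-24-1-32-11-10 0-3 3-2 6 0 16 6 12 17 16 1 5-4 2-9-1-21-12-22-6-9-5-10-10-4-7-1-5 8-16 6-4 8-4 24-6 4-3 2-5 0-8-6-23-1-14 2-22 5-37 0-14-7-24-14-22-4-11 3-7 20-14 9-3 15 0 4-4 3-5 0-15-9-19-2-7 2-12 8-15 1-7-6-21 0-8"/><path d="M17 263l8 9 3 7 1 8-3 12 0 6 13 22 3 13-4 15-21 32"/><path d="M463 176l-12 9-10 2-39-12-20-15-17-21-9-19-10-9-11-6-44-16-5 1-5 3-33 31-20 34 1 3 12 17 5 16 0 44-5 20 0 6 7 10 9 7 10 1 54-13 32-11 35-20 25-8 14 2 12 4 8 7 16 18"/><path d="M200 161l6 1 3-3-3-3-6 0-3 2z"/><path d="M17 53l14 16 7 16 13 21 3 13-3 12-10 19-12 14-12 11"/><path d="M245 17l10 9 10 5 55 7 29-3 27 1 38-10 19 0 8 2 6 4 16 20"/></g><g data-elev="2200"><path d="M92 250l7-2 5-9 2-11-3-13-7-12-9-11-9-3-9 2-10 5-5 6-1 8 2 12 5 9 8 7 13 8z"/><path d="M310 239l15-2 11-7 8-14 0-14-7-13-22-25-14-9-7-2-7 0-6 4-2 8 6 51 4 9 5 7 7 5z"/></g>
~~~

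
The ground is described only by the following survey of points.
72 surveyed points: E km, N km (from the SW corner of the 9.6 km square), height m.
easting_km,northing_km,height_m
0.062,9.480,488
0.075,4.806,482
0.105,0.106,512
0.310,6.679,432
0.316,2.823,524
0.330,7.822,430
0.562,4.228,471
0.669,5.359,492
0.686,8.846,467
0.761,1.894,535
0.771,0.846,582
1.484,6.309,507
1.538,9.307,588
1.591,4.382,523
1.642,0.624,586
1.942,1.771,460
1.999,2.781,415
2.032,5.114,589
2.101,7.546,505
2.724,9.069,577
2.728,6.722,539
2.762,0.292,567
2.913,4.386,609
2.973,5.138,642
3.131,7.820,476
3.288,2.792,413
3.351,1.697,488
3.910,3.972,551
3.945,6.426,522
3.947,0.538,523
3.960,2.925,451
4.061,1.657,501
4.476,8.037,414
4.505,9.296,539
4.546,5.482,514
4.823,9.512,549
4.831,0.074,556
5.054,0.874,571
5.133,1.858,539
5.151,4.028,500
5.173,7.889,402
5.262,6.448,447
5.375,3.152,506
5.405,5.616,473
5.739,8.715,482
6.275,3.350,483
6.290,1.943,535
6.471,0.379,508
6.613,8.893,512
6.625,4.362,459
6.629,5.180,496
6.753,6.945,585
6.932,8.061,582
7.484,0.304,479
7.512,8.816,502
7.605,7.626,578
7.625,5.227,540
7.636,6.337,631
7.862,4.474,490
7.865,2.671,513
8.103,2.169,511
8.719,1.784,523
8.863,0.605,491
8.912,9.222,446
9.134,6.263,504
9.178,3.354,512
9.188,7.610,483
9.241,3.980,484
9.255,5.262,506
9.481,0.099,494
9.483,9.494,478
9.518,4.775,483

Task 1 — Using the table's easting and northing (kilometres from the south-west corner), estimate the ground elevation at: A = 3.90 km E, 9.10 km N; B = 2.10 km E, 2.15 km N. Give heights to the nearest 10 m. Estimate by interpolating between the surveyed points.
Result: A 530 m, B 430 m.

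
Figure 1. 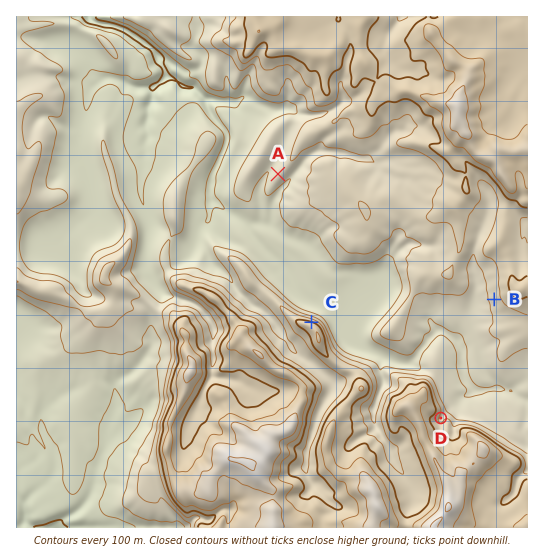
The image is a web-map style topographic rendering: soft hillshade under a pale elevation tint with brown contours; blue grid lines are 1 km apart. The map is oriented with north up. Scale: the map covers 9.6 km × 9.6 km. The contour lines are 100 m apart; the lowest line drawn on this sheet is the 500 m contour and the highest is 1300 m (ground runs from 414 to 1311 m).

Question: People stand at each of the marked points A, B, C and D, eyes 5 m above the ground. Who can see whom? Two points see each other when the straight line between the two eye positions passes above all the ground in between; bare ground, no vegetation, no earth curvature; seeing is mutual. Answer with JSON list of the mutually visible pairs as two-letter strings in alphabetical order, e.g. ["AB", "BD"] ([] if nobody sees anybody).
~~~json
["AC", "BC", "BD"]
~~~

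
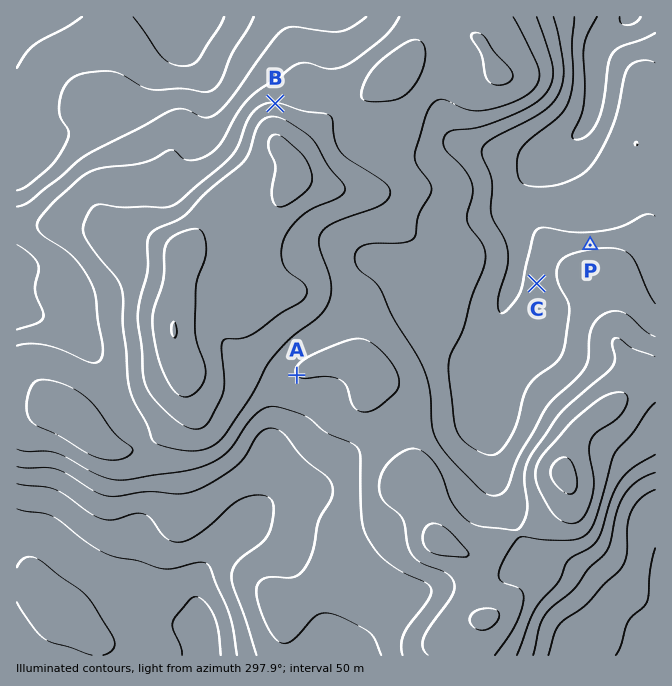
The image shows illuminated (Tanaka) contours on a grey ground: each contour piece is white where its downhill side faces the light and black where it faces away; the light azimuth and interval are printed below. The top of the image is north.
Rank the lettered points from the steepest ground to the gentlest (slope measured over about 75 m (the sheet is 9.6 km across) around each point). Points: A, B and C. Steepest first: B C A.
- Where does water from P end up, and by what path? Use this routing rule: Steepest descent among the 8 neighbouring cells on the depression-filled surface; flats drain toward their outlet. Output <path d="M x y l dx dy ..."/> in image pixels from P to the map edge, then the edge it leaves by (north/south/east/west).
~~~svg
<path d="M590 245l0-48-30-30 0-19 10-10 2 0 5-5 2 0 8-8 3-7 0-3 2-2 0-5 2-1 0-12 1-2 0-40 2-1 0-4 5-6 0-2 20-20 2 0 3-3"/>
exit: north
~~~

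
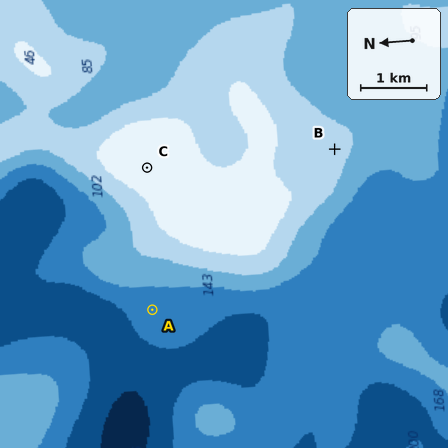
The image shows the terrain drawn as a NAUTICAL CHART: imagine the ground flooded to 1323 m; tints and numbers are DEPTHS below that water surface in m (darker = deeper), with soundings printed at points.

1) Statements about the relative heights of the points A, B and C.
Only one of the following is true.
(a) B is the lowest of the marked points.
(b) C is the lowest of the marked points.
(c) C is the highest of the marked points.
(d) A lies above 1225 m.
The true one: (c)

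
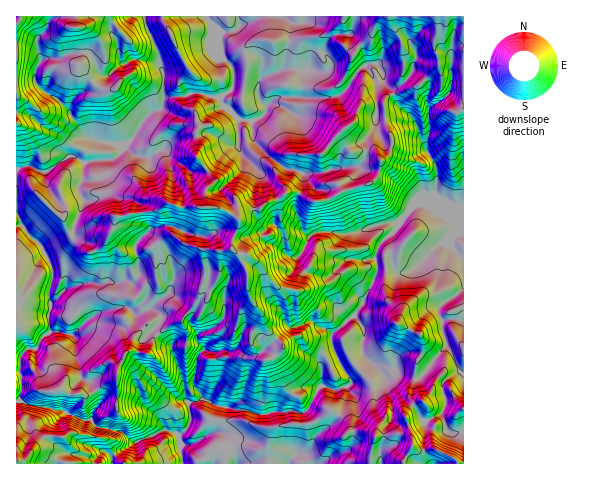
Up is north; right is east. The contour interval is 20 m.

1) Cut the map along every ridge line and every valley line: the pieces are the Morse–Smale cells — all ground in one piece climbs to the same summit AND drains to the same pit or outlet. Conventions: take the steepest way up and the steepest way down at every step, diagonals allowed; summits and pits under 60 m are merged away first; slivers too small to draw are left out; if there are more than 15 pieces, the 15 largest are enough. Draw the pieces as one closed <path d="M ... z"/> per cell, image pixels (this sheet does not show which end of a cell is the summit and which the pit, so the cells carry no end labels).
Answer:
<path d="M377 64l-8 0-7 3-6 7-8 13-12 9-53 0-10 4-6 5-1 7-6 6-7 3-14-1-1 2 1 22-2 2-8-2-18-10-8 0-28 6-27 18-12-2-12-9-5 8-7 5-28 3-2 17-3 6 0 6 5 11-11 26 0 7-30 14 9 17 1 7-4 18 2 12-2 9 1 19 23 2 14-14 10-6 25-8 8 3 6 6 11-6 5 0 10 7 7-4 6 0 14 10 10-22 8-8 17 7 1 14-8 12-20 11 1 7 8 8 31 0 8 6 7 0 8-4 30-25 23-6 19 11 9-5 20-22 15-32 0-12-1-3-12 2-13-2-6 2-17 16-19-4-8-9-2-7 11-20 10-5 30 2 34-10 15 0 14-18 19-8 4-4 1-6 0-22-10-16-13-32-18-16-3-11-8-9-2-9z"/><path d="M74 156l-5 0-23 16-7-1-7-5-8 0-8 5 0 229 16 6 30 4 23 11 5-1 9 8 24 4 11 11 30-13 10 2 5 6 4 26 105 0 8-10-1-10 5-31 9-4 9-20 5-3 13 4 15-6-1-6-5-6 19-16-3-8 3-20-5-7-5-5-21 17-20-11-23 6-30 25-8 4-7 0-8-6-8 1-6-2-13 2-4-1-8-8-1-7 24-15 4-14-2-9-16-6-8 8-10 22-14-10-6 0-7 4-10-7-5 0-11 6-6-6-8-3-25 8-10 6-14 14-23-2-1-19 2-9-2-12 4-18-1-7-9-17 30-14 0-7 11-26-5-11 0-6 3-6 2-16z"/><path d="M463 16l-256 0 10 19 3 20 13 14 1 11-2 9-12 9-20-5-35 5-3 10-11 5-8 7-9 17-10 10 12 9 12 2 27-18 28-6 8 0 18 10 8 2 2-2-1-22 1-2 14 1 7-3 6-6 1-7 6-5 10-4 53 0 12-9 8-13 6-7 7-3 8 0 5 9 2 9 8 9 3 11 18 16 13 32 10 16 1 13-2 15-15 9 13 4 22 16 0 7-5 7 0 7 13 14z"/><path d="M144 16l-128 1 1 153 7-4 8 0 7 5 7 1 23-16 5 0 9 7 29-3 7-5 2-5 13-13 9-17 8-7 11-5 1-37-5-18-11-25z"/><path d="M463 288l-8 8-10 6-7 7 8 38-6 6-20 25-8 1-9-3-12-8-10 3-17-15-7 8-12 8 6 9-2 5-13 4-13-4-5 3-9 20-9 4-5 31 1 10-6 10 174-1z"/><path d="M449 236l-39 36-12 1-7-7-13 1-5 16-19 33 10 12-3 16 1 9 16 17 5 1 8-3 8 7 19 4 28-32-8-38 7-7 10-6 9-9 0-29-13-12z"/><path d="M21 401l-5 1 1 62 166-1-4-25-5-6-10-2-30 13-11-11-24-4-9-8-5 1-23-11-30-4z"/><path d="M206 16l-62 1 3 11 11 25 5 18 1 28 5-3 16 0 7-3 28 5 12-9 2-9-1-11-12-12-4-22z"/><path d="M425 204l-13 2-12 15-5 9-16 15-4 11 2 11 14-1 7 7 12-1 42-38 3-4 0-7-10-9z"/><path d="M395 222l-21 4-25 8-16-2-18 1-6 4-11 20 0 5 8 10 21 5 20-17 8-1 8 2 12-2 4-14 16-15 3-6z"/><path d="M274 225l-4 1-6 5 0 7 5 6 10 3 5 5-2-20z"/>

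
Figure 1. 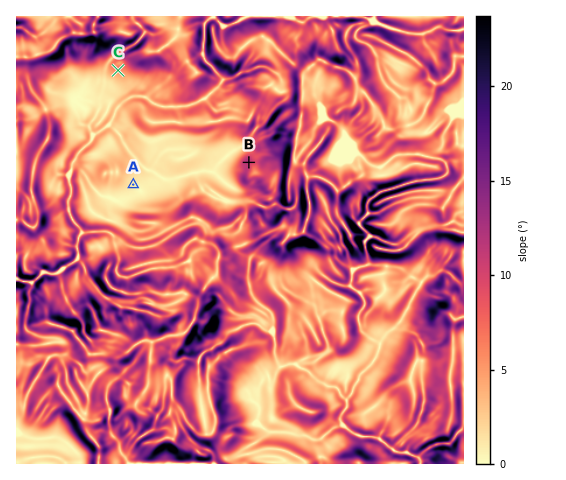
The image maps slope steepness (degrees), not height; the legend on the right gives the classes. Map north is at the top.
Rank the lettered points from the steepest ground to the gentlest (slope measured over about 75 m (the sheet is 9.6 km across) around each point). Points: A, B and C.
B C A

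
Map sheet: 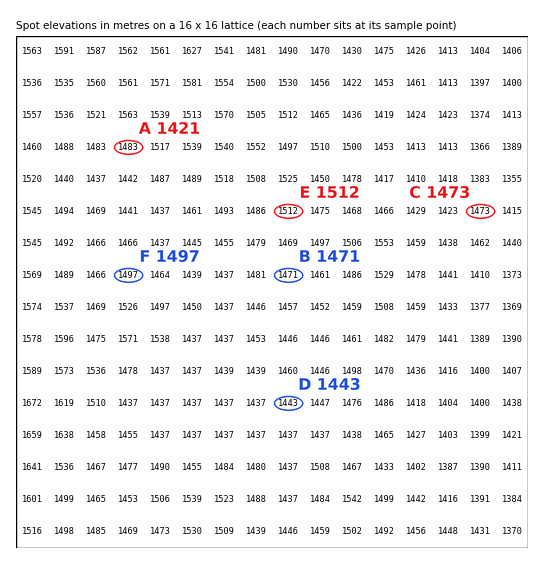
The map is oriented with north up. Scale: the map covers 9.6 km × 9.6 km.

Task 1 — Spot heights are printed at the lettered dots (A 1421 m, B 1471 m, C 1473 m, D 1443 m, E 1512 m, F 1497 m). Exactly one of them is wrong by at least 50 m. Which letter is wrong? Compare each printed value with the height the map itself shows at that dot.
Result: A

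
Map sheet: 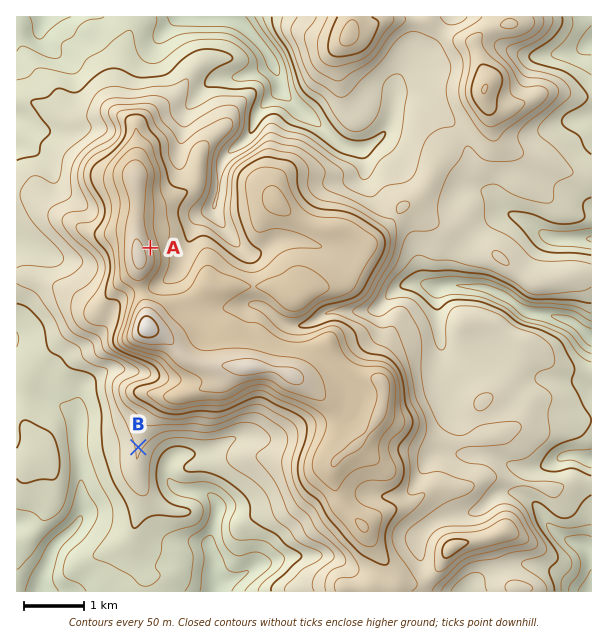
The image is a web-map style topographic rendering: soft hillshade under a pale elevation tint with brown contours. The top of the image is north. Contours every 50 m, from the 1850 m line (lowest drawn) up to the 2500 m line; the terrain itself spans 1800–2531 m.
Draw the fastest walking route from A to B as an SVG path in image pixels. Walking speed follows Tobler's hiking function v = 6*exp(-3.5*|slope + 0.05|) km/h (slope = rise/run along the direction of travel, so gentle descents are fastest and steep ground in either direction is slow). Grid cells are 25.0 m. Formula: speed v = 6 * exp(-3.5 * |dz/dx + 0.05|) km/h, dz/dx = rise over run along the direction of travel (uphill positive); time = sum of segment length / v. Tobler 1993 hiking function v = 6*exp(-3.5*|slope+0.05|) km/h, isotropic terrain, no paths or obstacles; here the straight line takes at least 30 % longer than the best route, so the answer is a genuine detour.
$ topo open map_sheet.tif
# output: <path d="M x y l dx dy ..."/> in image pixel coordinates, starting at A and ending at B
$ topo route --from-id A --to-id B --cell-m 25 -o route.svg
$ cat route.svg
<path d="M150 248l3 6 0 12-10 21-3 3-24 48 0 6 1 3 6 6 15 7 8 8 1 3 0 1-1 3-18 9-3 3-2 3 0 8 3 6 8 7 3 6 0 17 1 3 0 10"/>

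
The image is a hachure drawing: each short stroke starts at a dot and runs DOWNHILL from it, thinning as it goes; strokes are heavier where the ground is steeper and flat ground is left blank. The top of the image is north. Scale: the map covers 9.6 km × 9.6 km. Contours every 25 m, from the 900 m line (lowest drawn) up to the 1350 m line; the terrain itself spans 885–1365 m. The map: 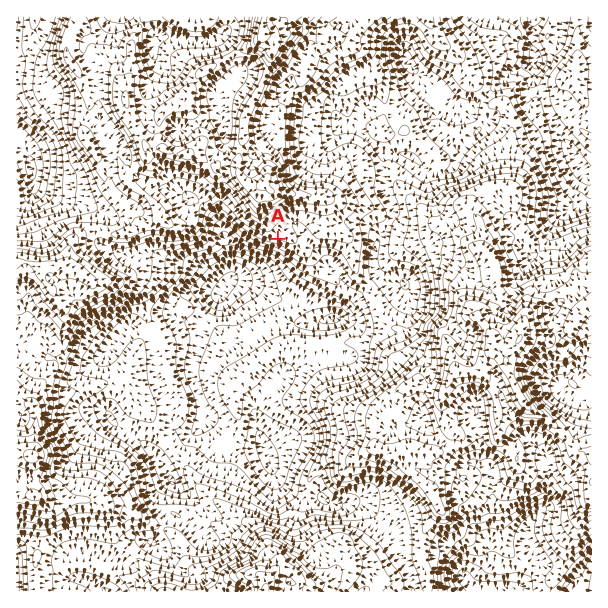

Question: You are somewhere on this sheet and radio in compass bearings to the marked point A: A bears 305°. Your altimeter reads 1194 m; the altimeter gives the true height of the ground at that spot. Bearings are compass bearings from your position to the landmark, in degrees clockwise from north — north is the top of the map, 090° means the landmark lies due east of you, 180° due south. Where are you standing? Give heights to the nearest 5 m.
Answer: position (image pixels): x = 431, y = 346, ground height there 1195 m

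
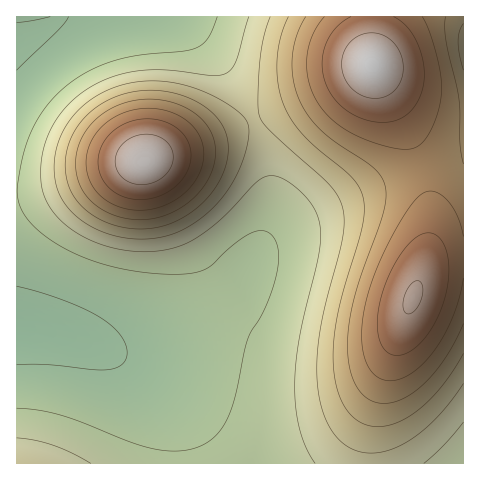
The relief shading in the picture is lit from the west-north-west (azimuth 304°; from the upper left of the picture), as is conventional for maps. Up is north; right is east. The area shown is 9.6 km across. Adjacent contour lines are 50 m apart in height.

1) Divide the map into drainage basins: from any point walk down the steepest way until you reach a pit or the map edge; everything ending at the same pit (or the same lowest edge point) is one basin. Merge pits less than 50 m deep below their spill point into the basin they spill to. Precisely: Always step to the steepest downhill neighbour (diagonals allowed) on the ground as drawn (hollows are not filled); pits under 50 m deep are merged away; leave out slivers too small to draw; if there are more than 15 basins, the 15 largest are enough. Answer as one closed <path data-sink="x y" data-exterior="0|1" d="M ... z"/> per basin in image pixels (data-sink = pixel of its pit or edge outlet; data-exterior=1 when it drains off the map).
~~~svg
<path data-sink="17 328" data-exterior="1" d="M371 65l-20 12-59 28-71 29-60 20-15 8-24 3-66 20-40 7 1 272 351-1 3-33 8-38 43-120 8-38-1-40-11-39-17-38z"/><path data-sink="17 41" data-exterior="1" d="M371 16l-354 0-1 174 10 1 20-3 76-23 24-3 15-8 92-33 89-40 30-17z"/><path data-sink="463 463" data-exterior="1" d="M463 259l-19 1-14 6-13 18-38 108-9 46-1 26 95-1z"/><path data-sink="463 45" data-exterior="1" d="M463 16l-91 1 0 49 41 75 11 32 5 21 1 40-9 42 9-10 9-5 25-3z"/>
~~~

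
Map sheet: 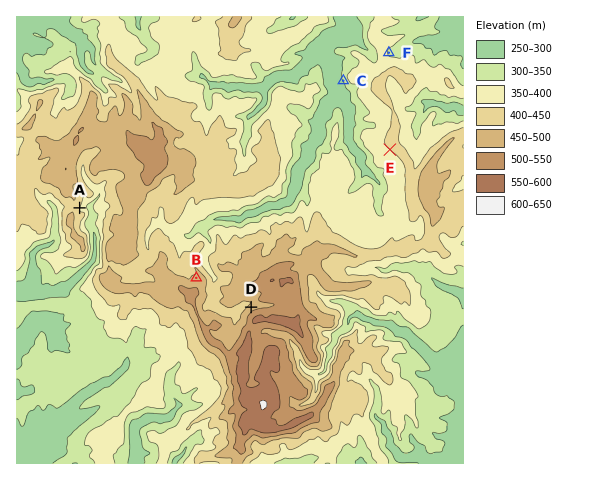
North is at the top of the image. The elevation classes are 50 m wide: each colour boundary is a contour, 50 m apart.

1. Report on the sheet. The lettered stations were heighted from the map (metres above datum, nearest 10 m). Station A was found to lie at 400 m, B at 460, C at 300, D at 470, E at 400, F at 350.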